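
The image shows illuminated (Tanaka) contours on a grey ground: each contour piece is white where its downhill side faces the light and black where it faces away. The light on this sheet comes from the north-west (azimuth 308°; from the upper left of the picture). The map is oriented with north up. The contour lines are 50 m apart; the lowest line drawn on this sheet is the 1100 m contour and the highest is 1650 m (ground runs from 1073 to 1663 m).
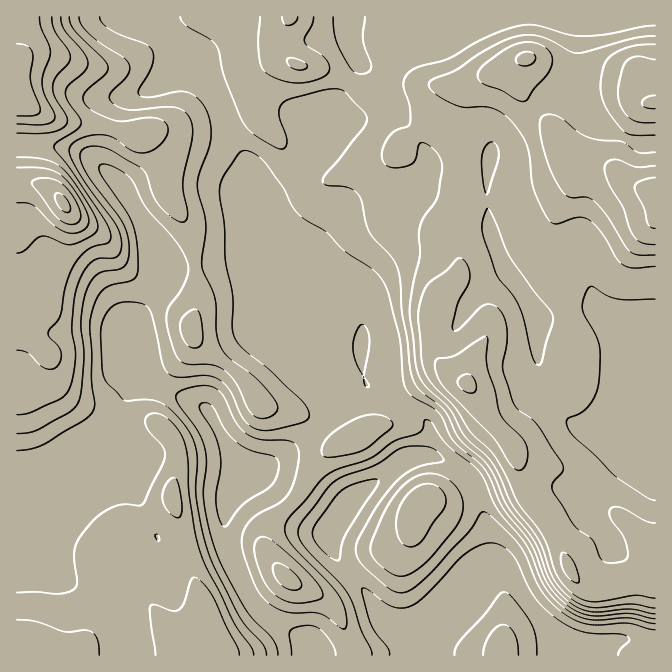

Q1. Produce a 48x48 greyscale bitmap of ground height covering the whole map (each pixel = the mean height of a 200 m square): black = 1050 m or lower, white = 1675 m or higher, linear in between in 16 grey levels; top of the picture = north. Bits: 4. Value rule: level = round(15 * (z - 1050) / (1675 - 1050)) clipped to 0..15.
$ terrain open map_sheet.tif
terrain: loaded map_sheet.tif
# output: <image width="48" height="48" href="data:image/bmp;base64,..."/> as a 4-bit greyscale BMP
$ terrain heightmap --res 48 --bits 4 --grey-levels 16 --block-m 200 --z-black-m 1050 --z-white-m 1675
<image width="48" height="48" href="data:image/bmp;base64,Qk32BAAAAAAAAHYAAAAoAAAAMAAAADAAAAABAAQAAAAAAIAEAAATCwAAEwsAABAAAAAAAAAAAAAAABEREQAiIiIAMzMzAERERABVVVUAZmZmAHd3dwCIiIgAmZmZAKqqqgC7u7sAzMzMAN3d3QDu7u4A////AIiIh3d3eIiIdlQyIjMhERERIzMhEREREYiHd3d3eIiIdUMiIzMhERERIjIhEREREnd3d3d3d3iHZDMzM0MREREREiIREjMzNHdmZ3d3d3iHUzREREIRERERESERJGdmZ2ZmZnd3d3h2Q0VVVDISIhERERESV5mYiGZmZnd3d3d1M1ZmUyEiMyEREREkeZmZmWZmZnd3ZndkNFZlQhIzRDIRERElmpmZmWZmZnd3ZnZTNFZUIRI0REMhERE2mpmImWZmZnd2ZnZDNFVCERI0VVQyERJYmZiImWZmZmd2ZnZDNEQyERI0VVVDIiR5mYiJmWZmZmZmZ3UyM0RDIREkVVVDMkaJmIiJiGZmZmZmd3UyIzNEMREjRVVUM1iZmIiIh2ZmVVVmd3UyIiM0MhESNFVDNHmZiIiHd2ZlVVVVZ3UyIiI0QzIhI0QzNYmZiIh3d2ZVVVVVZmUyIiI0REQyIiIzR5qZmId3d2ZlVVVVZmUyIjM0VVVUMiM1eKqZiHd3d3dmVVVVZ2QyNEREVVVVRDNXmaqZh3d3d4h3ZlVWZlMjRWVVVVVVVERomqmYd3d3d5iIdmVVZUMjRmZVVEREREV5qpmId3d3d5mYhlVVRDM0VmZVRERERWeaupiId3d3d5mZhlVERERFZmVURERERXmrupiHiHd3d5mphlRERVZmZlVERERERoqrqYh3iId3d6qphlREVWdmZURERERERpmqqZh3iId3d6qphlREVnd2VERERERERpmZqph3eHd3d6qphlREVnd1VEREREREV5mZmZh3d3d3d6qphlREVnd1VEREREREV5mYmYd3d3d3d6qqh1VVVndlVEREREREV5mYiId3d3d3d6qqh2ZlVWdlVERERERFZ4mZiHd3iHd3d6qqmHdmVWZlRERERERFZ4iZh3d4iHd4iKqqqYh2VWZlREREREVVZ3iIh3eIiHeImbqqqpl2VWZlRERERFVmZ3iIh3eIiHiJqru7y6l1VnZlRERERVZmd3iId3eIiIiau8vN3KhlZ3dlRERFVVZnd3eId3iIiImavMze65dmeHdlRERVVmZnd3d3d3iImZmrzM3uyXZmeHZVRERVZmZnd3d3d3iJmqqrzN3tqGZniHZVREVWZmZnd3d3d3iJqqq7zMzLl2Z3iHZlVEVWZmZ3d3d3d3iJq6u7u7uph2eIiIdlVVZmZmZ3d3d3d3iJq6q6qqqpiIiZmIdlVWZmVWZ3d3eId3iauqqqmbu7qZmZmIdlVmZmVVZnd3iIh4iaqpmaqt3LqYiIiHdlZ3ZlVVZnd3iIiImaqZmqu+3KmId2d3ZlZ3ZmVWZnd4iJmZmpmZmrzO26mIdmZmZWZ3d3ZmZnd4mZmaqpmZmrzO26qYh2ZVVWd3eIh2Zmd4iZmqqqmZmru+3LqZh2ZVVWd3iIh2Zmd3eImqu6mZmru93LqYdmZlVmd3iIdmZnd3d3iZqqmIiaqt3Kl3ZmZmZmd3iHdmZnd3d3d4iYh3d4iNy5h2ZmZmZnd3iIdmZnd3d3d3d3d3d3dw=="/>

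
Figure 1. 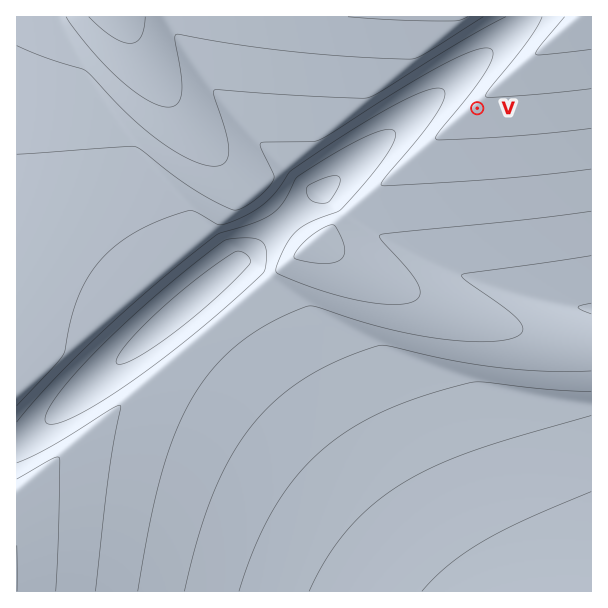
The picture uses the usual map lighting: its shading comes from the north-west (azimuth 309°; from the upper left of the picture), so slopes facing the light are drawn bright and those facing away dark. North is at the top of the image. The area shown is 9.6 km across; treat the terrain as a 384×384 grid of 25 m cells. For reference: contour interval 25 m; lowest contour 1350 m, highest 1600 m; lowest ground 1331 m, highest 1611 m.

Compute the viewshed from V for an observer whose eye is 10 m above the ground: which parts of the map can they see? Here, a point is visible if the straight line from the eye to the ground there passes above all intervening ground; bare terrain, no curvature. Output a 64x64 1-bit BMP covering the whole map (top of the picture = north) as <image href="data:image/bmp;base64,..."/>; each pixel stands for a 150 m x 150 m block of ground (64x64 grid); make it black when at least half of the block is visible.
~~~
<image width="64" height="64" href="data:image/bmp;base64,Qk0+AgAAAAAAAD4AAAAoAAAAQAAAAEAAAAABAAEAAAAAAAACAAATCwAAEwsAAAIAAAAAAAAA////AAAAAAD///////4AAP//////wAAA//////8AAAD//////AAAAP/////wAAAA/////8AAAAD/////gAAAAP////8AAAAA/////AAAAAD////4AAAAAP////AAAAAA////4AAAAAD////AAAAAAP///4AAAAAA////AAAAAAD///4AAAAAAP///AAAAAAA///8AAAAAAD///gAAAAAAP//8AAAAAAA///gAAAAAAD//8AAAAAAAP/vgAAAAAAA//MAAAAAAAD/8AAAAAAAAP/4AAAAAAAA//wAAAAAAAf//AAAAAAA///+AAAAAAf///8AAAAAP////4AAAAH/////gAAAB//////AAAA//////+AAAP///wP/8AAB////AD/wAAf///8AB/gAH////wAB+AA/////AAA8AP////8AAAQB/////wAAAA//////AAAA//////8AAAB//////wAAAH//////AAAAf/v///8AAAD//P///wAAAf/+f///AAAD//8///8AAAf//4///wAAD///x///AAAP///j//8AAB////H//wAAP///+P//AAB////+P/8AAH////8f/wAA/////4//AAH9////x/8AAfg////j/wAD8A////j/AAPgA////H8AB8AD///+PwAHwAH///8fAA+AAf///48ADwAA////ww=="/>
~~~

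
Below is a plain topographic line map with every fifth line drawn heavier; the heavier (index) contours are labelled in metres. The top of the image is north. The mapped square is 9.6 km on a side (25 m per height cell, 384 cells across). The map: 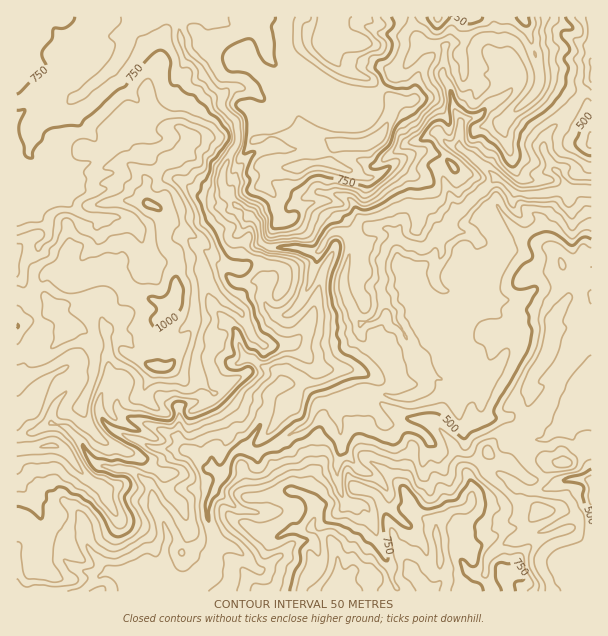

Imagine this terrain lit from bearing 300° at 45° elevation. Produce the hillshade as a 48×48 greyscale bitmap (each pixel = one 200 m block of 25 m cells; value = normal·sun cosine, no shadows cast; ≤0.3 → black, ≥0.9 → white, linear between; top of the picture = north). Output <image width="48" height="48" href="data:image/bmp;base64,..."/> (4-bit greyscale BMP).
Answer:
<image width="48" height="48" href="data:image/bmp;base64,Qk32BAAAAAAAAHYAAAAoAAAAMAAAADAAAAABAAQAAAAAAIAEAAATCwAAEwsAABAAAAAAAAAAAAAAABEREQAiIiIAMzMzAERERABVVVUAZmZmAHd3dwCIiIgAmZmZAKqqqgC7u7sAzMzMAN3d3QDu7u4A////AIZnd6qaqrm8zN3d/+7Kl3q7qIqbqGVpmbmHZXmJqrmL3NzO/97bqYvKqGedyEWJmcuHh2dmibp3zcy77+3bqK3auXh72UWKmMuIh5hDV7uGnMunru3Jmc3LuYlmvIV4mbuXectiNZyWm6vKi925mty8yYmHeamIeLqXecyENZuGvMzMzLq6rNyt2Yh3iJeJdqmYebuEN6tn7svMzceKvd283Khmebp3dpl3ialDWbpV3+yqu7hYrN25zux2ebypZHh4ibpTSJdmv/3dy6edyb23zv6WeaqrhXeJmpmGaqZFnv3v7Keuy92Yzf2ImqhVZXd5lVmZiJhWnNvf7sed3cupvv2Zqay2MZiIZoiIZmiYiKvN7tqO7KzJvd7qirzbh7zIaKlmmFdmd2mYztqd673arL38mqvMu3m6qYaZZUdkVla3StusyrzMupzuypmbvHV7p2iGdjaDJFScY5ururzcuZvO3KmJq6dq11ipdkanIUR8tDmqvLu926vO7KiImcp4y1isl2V5gQJayDRniaqs3Lu9/riImbuonHest1Z3mUAWq3Q0aIiJvLu879mImqqqm4eaynRXebYTiZh3d4iKu6uqz/uIiKqYmpm7u6ZGZopiWId5maiKy6q6vf+ImHq4eZrMu6lFdYmWd1VXq6ibu6u6q++3mljLiInMuolkd4qJu2NFrKmruru7qt/XiXirqIq8y4Z1WZdYvZQ0e7u7qru7u87Ymau6mZqqzKVVeZRXfMUmiKzLq7u7zN7qicu6mZq7vMdGiXaJRsUop6zKq7u7u87sh9y6qZq6vNpWZ4ibcpYop6y6q7u7y5vbqd3LqqmprNpmZ5eLk3gXpq25rLqr3svKma3tqsupq8p2aKqrpntFlr27rMq7zd3bqnrvuby6vLlnV5d4mY2mloyqzeu7vN3LzcrOya3LzKiGRqimIxOYqGm4fOy8vN25z9zeyazMzKdVd3vbURFGZ4i5V967u8ypzrzey6mru5ZDV4vNliI0Q0aaZJ7rm9yYzrvM3ty7uoUzSLiaeIZEQQN4dUn+icy6zqq7zd3uypVDOdyYZFZlUQFHZ1N8p5iamqqqvMzNyXdRKe7JhDVmdhA2aIY3uGVpl6q7u83My6dRCO7buniHZpUkeaVql1V5qau7y6zczctjAu3czMupgxaGZ2mppzaqqqvMzLu7vN2mMM6rur3LuQAndpuKlTbN3ZvMzNy6vNy5ZL7LzKq83oAAJo3bkySd75m7zN3Lu8upeL27y6q7vdYgAlnv1RJa3qqZvN3cuqu4jdy7uqqqq9tzAGh7/lAmrZqpm83duZqoi+zLqqqpmcy4M3qGruUUeniZmKzeyYmJqau7qqqZl2raSKqIi+ozRYmZmYnN24iKupqruqqYZVjLWcmJmtpEQ5maqpit3Iery6qru7qXVDSMicmJq8k0RKqZqqmc3Im8u7qrzcqqhTNZmLl5mqdVQ6qpmZiLzJrMzMu83uypllVphYdXiYQ2ZaqqqZh5vLrLzMy83e2pmFR5lGc1eGI0VQ=="/>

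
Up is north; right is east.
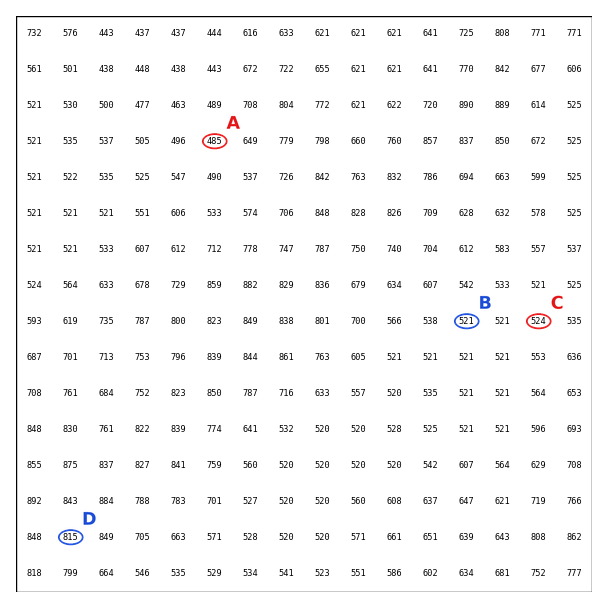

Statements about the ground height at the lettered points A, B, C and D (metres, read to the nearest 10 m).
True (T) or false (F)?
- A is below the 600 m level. T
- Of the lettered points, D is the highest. T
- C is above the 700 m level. F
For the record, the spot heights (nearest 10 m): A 490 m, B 520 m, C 520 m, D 820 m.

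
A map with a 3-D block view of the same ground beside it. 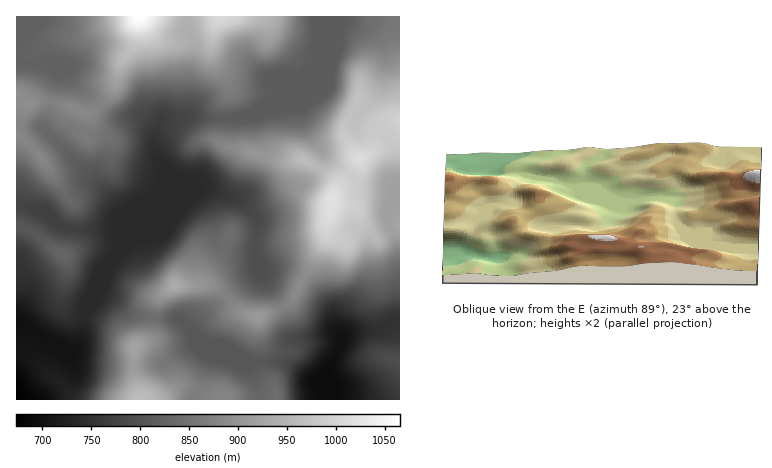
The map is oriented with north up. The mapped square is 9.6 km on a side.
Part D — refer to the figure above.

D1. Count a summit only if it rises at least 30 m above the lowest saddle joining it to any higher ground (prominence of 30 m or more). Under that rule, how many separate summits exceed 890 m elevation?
3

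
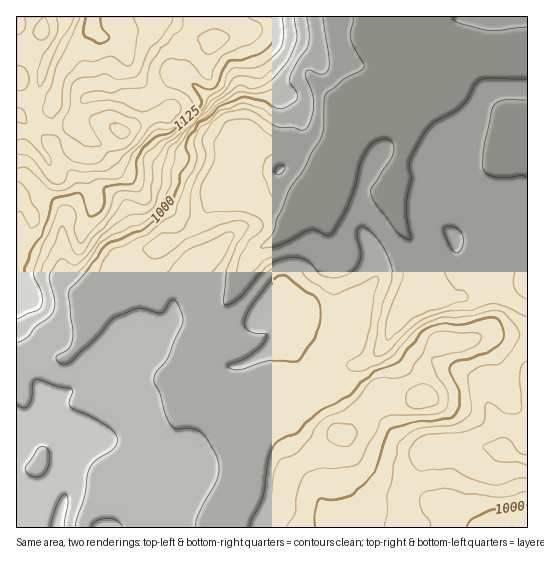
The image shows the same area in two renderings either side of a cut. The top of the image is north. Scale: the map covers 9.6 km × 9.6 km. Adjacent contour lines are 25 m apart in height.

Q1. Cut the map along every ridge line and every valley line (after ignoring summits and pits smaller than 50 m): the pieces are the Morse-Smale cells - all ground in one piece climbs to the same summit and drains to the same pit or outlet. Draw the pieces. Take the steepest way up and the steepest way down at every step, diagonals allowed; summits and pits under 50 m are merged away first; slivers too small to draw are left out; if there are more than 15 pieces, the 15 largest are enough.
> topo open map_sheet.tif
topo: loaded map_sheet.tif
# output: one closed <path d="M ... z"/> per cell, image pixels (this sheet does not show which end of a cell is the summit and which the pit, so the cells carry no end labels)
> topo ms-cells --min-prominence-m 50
<path d="M391 16l-375 1 0 342 5 1 16-5 17 1 7 3 9-3 22-30 5-29 13-13 2 1-1 9 12 33 6 40-4 26 2 4 9 8 13 24-1 28-4 9-8 9 4 10 15 17-7 17 1 9 87-1 3-14 10-23 0-36 3-19-1-9-8-9-12-8-45-22-10-10 1-11 10-20 16-15 26-32 24-44 8-7 16-8 10-9 13-20 29-28 1-8 3 4 30 5 22 11 18 35 14 17 4 8 5 38 39 4 32-9 21-3 10-4 0-224-11-1-22-7-26 0-28 7-24 1-14 6-3-8-13-13-2-7 7-16z"/><path d="M330 175l-1 8-29 28-13 20-10 9-16 8-8 7-24 44-26 32-16 15-10 20-1 11 10 10 45 22 12 8 8 9 0 55-3 14-12 26 1 7 161 0 3-30 12-19 10-21 8-9 59-2 12 2 17 10 9 0 0-177-15 5-16 1-32 9-34-4-6 2 0-12-4-28-4-8-14-17-18-35-22-11-30-5z"/><path d="M111 284l-14 13-5 29-22 30-9 3-7-3-17-1-21 6 1 167 131-1 0-8 7-17-15-17-4-10 8-9 4-9 1-28-13-24-9-8-2-4 4-26-6-40-12-33z"/><path d="M490 447l-59 2-4 3-26 46-2 29 128 1 1-67-15-5-11-7z"/><path d="M527 16l-134 0-8 21 2 5 13 13 3 8 14-6 24-1 28-7 26 0 22 7 10 0z"/>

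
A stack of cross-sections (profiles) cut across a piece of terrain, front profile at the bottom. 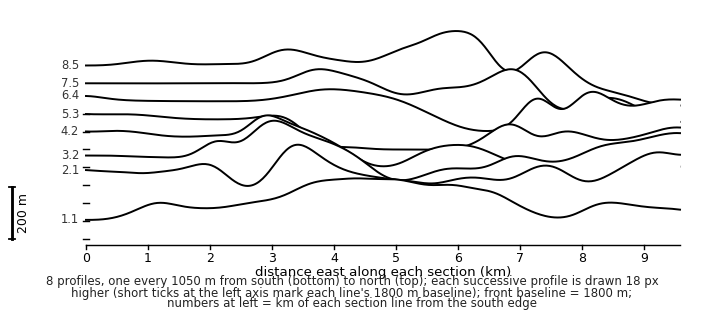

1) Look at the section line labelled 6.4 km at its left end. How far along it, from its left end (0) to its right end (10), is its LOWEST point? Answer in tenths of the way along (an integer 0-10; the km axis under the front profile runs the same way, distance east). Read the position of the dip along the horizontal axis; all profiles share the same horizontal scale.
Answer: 7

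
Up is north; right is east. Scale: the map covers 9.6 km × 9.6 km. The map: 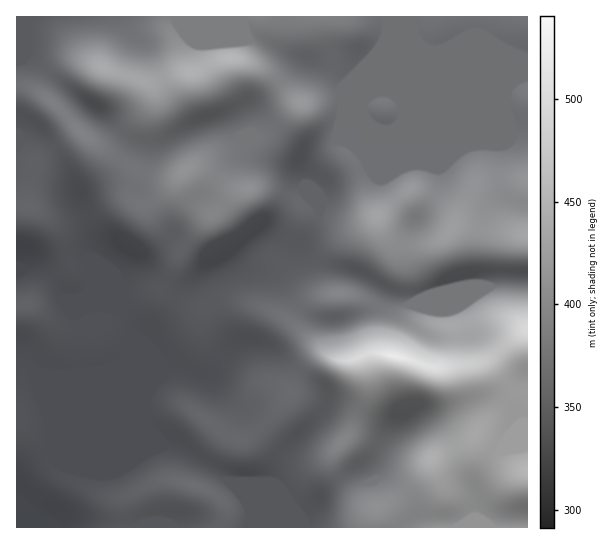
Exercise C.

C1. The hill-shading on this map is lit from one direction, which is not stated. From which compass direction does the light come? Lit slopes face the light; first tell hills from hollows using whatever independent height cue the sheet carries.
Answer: N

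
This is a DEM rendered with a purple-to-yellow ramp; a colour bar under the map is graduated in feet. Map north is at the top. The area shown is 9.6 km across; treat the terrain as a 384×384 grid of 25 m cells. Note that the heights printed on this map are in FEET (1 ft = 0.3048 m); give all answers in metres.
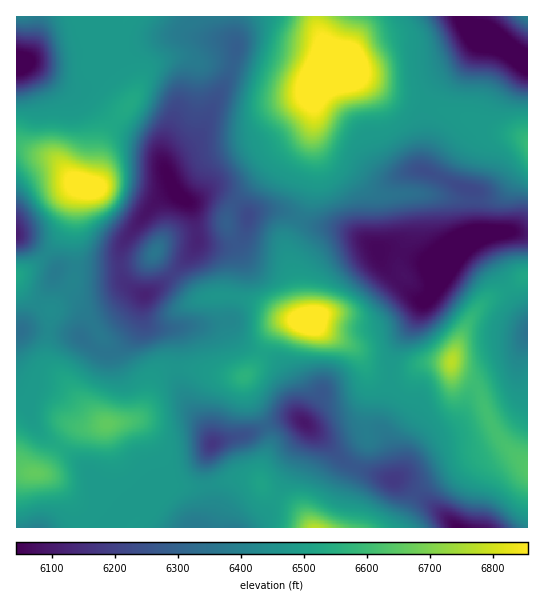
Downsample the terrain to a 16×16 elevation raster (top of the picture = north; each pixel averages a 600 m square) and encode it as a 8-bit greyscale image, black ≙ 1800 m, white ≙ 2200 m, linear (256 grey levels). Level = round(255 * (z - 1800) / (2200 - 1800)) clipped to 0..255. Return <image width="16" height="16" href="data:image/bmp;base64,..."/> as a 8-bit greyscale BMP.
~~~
<image width="16" height="16" href="data:image/bmp;base64,Qk02BQAAAAAAADYEAAAoAAAAEAAAABAAAAABAAgAAAAAAAABAAATCwAAEwsAAAABAAAAAAAAAAAAAAEBAQACAgIAAwMDAAQEBAAFBQUABgYGAAcHBwAICAgACQkJAAoKCgALCwsADAwMAA0NDQAODg4ADw8PABAQEAAREREAEhISABMTEwAUFBQAFRUVABYWFgAXFxcAGBgYABkZGQAaGhoAGxsbABwcHAAdHR0AHh4eAB8fHwAgICAAISEhACIiIgAjIyMAJCQkACUlJQAmJiYAJycnACgoKAApKSkAKioqACsrKwAsLCwALS0tAC4uLgAvLy8AMDAwADExMQAyMjIAMzMzADQ0NAA1NTUANjY2ADc3NwA4ODgAOTk5ADo6OgA7OzsAPDw8AD09PQA+Pj4APz8/AEBAQABBQUEAQkJCAENDQwBEREQARUVFAEZGRgBHR0cASEhIAElJSQBKSkoAS0tLAExMTABNTU0ATk5OAE9PTwBQUFAAUVFRAFJSUgBTU1MAVFRUAFVVVQBWVlYAV1dXAFhYWABZWVkAWlpaAFtbWwBcXFwAXV1dAF5eXgBfX18AYGBgAGFhYQBiYmIAY2NjAGRkZABlZWUAZmZmAGdnZwBoaGgAaWlpAGpqagBra2sAbGxsAG1tbQBubm4Ab29vAHBwcABxcXEAcnJyAHNzcwB0dHQAdXV1AHZ2dgB3d3cAeHh4AHl5eQB6enoAe3t7AHx8fAB9fX0Afn5+AH9/fwCAgIAAgYGBAIKCggCDg4MAhISEAIWFhQCGhoYAh4eHAIiIiACJiYkAioqKAIuLiwCMjIwAjY2NAI6OjgCPj48AkJCQAJGRkQCSkpIAk5OTAJSUlACVlZUAlpaWAJeXlwCYmJgAmZmZAJqamgCbm5sAnJycAJ2dnQCenp4An5+fAKCgoAChoaEAoqKiAKOjowCkpKQApaWlAKampgCnp6cAqKioAKmpqQCqqqoAq6urAKysrACtra0Arq6uAK+vrwCwsLAAsbGxALKysgCzs7MAtLS0ALW1tQC2trYAt7e3ALi4uAC5ubkAurq6ALu7uwC8vLwAvb29AL6+vgC/v78AwMDAAMHBwQDCwsIAw8PDAMTExADFxcUAxsbGAMfHxwDIyMgAycnJAMrKygDLy8sAzMzMAM3NzQDOzs4Az8/PANDQ0ADR0dEA0tLSANPT0wDU1NQA1dXVANbW1gDX19cA2NjYANnZ2QDa2toA29vbANzc3ADd3d0A3t7eAN/f3wDg4OAA4eHhAOLi4gDj4+MA5OTkAOXl5QDm5uYA5+fnAOjo6ADp6ekA6urqAOvr6wDs7OwA7e3tAO7u7gDv7+8A8PDwAPHx8QDy8vIA8/PzAPT09AD19fUA9vb2APf39wD4+PgA+fn5APr6+gD7+/sA/Pz8AP39/QD+/v4A////AG9wcG9tY2NtfYl4Zk4zQ2SMf3Fwb2lpcmxiUj5BYXSDg31/eXJWRltQQE9SV3B/iXOCi4d3W1VYOTlbZGx4hHtwd3JvcGpzdFtQaXF1jYRvZmZaWGFnbXZ9hYJwcJV/Zl9gVkJIXGV7rrqKYTdifGdqYVAzOFlman+CYzMeKGhzXWRSOEs0RVRrYTYgHhYvT0x/dDY0K0NIXVU6Mi0oIiZ3r7VhICM8U2VqYFVORENUkKabaCQySGp4gG5gTVdlcXx8em48O090kKJ7cWttcHdXanB2WEVLeKi+q45wa2dYIl5vb2haT2qcxMSXb1UzIEVmb29kWlNijbOog2s3Fyo="/>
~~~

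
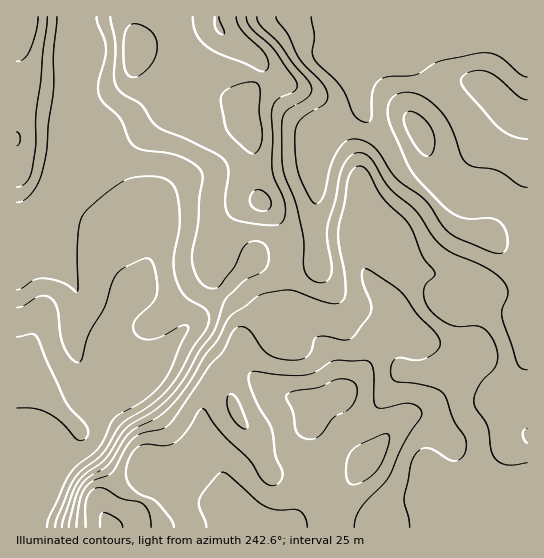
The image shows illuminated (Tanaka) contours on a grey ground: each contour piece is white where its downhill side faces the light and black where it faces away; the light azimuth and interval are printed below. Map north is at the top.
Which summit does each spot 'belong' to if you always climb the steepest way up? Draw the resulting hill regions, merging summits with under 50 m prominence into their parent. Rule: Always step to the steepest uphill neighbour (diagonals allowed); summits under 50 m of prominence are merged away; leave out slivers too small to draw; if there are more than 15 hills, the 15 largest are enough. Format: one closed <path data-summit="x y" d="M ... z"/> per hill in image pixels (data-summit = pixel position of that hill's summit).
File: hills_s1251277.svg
<path data-summit="231 507" d="M527 16l-156 0-11 11-12 22-1 9 9 25 5 23-6 7-34 21-5 19-1 78 2 31-8 3-18 2-21-3-15-5-82 82-27 31-11 7-12 2-48 44-37-40-15-9-6 0 0 152 511-1z"/><path data-summit="219 29" d="M370 16l-295 1 2 22-5 19-7 65 24 4 10 4 5 4 8 23 15 29 5 8 17 16 3 8 0 24-8 30-5 10-18 23-13 29 1 19 16 27 10-2 11-7 27-31 82-82 15 5 21 3 18-2 8-3-2-31 0-69 2-16 6-14 32-19 6-7-5-23-8-20-1-10 8-18z"/><path data-summit="17 17" d="M74 16l-58 1 0 358 7 1 15 9 37 40 49-44-15-27-1-19 13-29 14-19-19-28-13-30-37-29-7-9 1-38 8-44 4-51 5-19z"/>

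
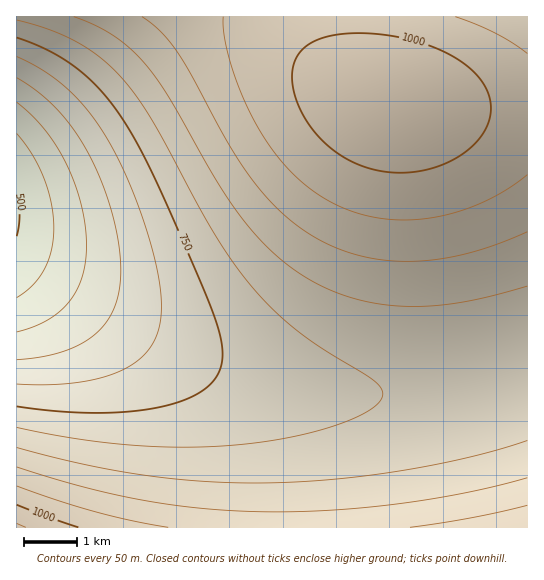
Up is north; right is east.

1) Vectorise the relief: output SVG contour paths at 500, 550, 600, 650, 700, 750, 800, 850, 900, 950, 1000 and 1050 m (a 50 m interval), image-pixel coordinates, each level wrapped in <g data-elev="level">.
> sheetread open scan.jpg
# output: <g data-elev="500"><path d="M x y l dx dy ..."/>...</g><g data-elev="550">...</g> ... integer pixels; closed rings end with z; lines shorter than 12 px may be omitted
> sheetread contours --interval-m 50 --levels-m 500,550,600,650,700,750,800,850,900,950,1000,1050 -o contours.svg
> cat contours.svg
<g data-elev="500"><path d="M17 192l3 23-3 21"/></g><g data-elev="550"><path d="M17 133l15 21 12 24 7 25 3 24-3 23-6 19-12 16-16 13"/></g><g data-elev="600"><path d="M17 102l15 13 13 15 11 16 11 19 8 20 7 21 3 20 2 20-2 16-3 15-5 13-8 12-10 10-12 8-14 7-16 5"/></g><g data-elev="650"><path d="M17 78l21 14 18 17 17 20 15 24 14 29 10 31 7 30 2 27-2 20-5 17-8 15-11 12-14 10-19 8-21 5-24 3"/></g><g data-elev="700"><path d="M17 57l28 14 24 19 20 23 19 28 20 40 18 46 11 44 4 35-2 20-6 17-11 14-16 11-21 9-26 5-29 3-33-1"/></g><g data-elev="750"><path d="M17 38l33 13 27 18 24 22 22 29 15 25 15 30 48 108 16 43 4 15 2 13-4 17-10 15-18 11-24 8-32 6-36 2-40-2-42-5"/></g><g data-elev="800"><path d="M17 20l30 9 26 11 23 14 20 17 16 19 15 23 66 118 18 29 19 24 20 23 21 19 28 21 53 32 9 8 2 7-3 7-8 8-14 8-20 8-47 12-53 8-52 2-55-2-56-6-58-12"/></g><g data-elev="850"><path d="M527 440l-56 17-69 14-69 8-67 4-61-2-60-6-62-11-66-17"/><path d="M74 17l20 8 17 9 16 12 15 15 25 33 48 84 26 39 16 19 16 16 17 15 17 11 23 12 24 8 25 6 26 2 28 0 28-4 29-6 37-10"/></g><g data-elev="900"><path d="M527 478l-61 15-71 11-69 6-67 2-60-4-58-8-59-13-65-20"/><path d="M142 17l19 15 17 21 52 93 27 40 29 31 16 12 16 10 23 11 22 7 26 4 25 0 27-2 28-6 28-9 30-12"/></g><g data-elev="950"><path d="M168 527l-37-6-36-9-78-26"/><path d="M527 505l-56 13-61 9"/><path d="M527 53l-32-20-40-16"/><path d="M223 17l2 22 7 30 12 32 15 29 16 24 18 20 19 16 21 13 22 9 24 6 26 2 25-2 27-6 25-9 24-13 21-15"/></g><g data-elev="1000"><path d="M78 527l-61-22"/><path d="M396 173l22-2 21-5 20-10 16-13 11-14 5-16-2-16-7-15-13-15-18-12-22-10-26-7-29-4-27 0-22 3-17 8-7 6-5 7-3 9-1 10 1 12 4 12 12 23 17 20 21 15 23 10z"/></g>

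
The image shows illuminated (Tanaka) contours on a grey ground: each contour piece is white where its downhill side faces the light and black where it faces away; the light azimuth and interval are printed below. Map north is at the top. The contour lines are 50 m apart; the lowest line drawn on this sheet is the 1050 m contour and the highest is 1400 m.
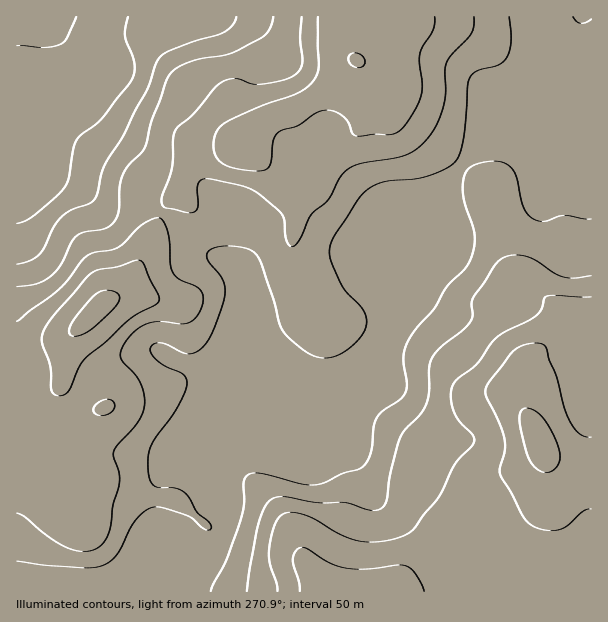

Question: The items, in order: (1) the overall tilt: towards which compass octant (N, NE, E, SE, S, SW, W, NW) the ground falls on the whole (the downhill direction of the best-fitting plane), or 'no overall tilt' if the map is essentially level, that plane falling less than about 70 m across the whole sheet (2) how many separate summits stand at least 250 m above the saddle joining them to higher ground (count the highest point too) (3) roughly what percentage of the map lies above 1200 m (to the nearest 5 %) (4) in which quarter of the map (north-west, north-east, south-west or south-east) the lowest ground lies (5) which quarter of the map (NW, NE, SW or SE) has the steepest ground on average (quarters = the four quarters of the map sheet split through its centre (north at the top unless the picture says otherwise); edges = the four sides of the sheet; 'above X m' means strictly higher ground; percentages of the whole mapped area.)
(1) The general tilt is down to the north-west (the land rises towards the south-east).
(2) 1 summit rises at least 250 m above its surroundings.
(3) About 65 % of the map lies above 1200 m.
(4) The lowest ground is in the north-west quarter.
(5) Slopes are steepest in the north-west quarter.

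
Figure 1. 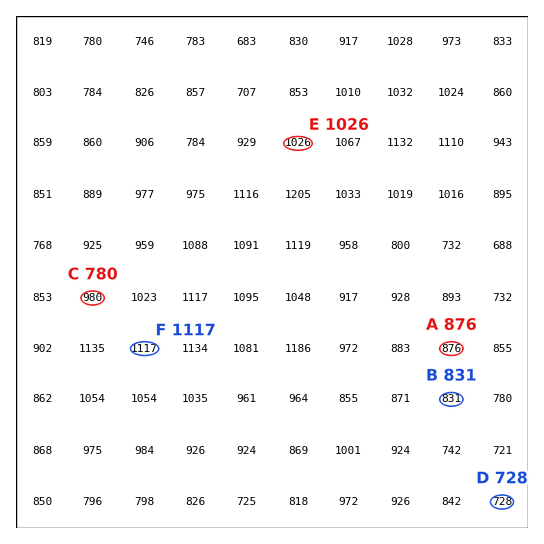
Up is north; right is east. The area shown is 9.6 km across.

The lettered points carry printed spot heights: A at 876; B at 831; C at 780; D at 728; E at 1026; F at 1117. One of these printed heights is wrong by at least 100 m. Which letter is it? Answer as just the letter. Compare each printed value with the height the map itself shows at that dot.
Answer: C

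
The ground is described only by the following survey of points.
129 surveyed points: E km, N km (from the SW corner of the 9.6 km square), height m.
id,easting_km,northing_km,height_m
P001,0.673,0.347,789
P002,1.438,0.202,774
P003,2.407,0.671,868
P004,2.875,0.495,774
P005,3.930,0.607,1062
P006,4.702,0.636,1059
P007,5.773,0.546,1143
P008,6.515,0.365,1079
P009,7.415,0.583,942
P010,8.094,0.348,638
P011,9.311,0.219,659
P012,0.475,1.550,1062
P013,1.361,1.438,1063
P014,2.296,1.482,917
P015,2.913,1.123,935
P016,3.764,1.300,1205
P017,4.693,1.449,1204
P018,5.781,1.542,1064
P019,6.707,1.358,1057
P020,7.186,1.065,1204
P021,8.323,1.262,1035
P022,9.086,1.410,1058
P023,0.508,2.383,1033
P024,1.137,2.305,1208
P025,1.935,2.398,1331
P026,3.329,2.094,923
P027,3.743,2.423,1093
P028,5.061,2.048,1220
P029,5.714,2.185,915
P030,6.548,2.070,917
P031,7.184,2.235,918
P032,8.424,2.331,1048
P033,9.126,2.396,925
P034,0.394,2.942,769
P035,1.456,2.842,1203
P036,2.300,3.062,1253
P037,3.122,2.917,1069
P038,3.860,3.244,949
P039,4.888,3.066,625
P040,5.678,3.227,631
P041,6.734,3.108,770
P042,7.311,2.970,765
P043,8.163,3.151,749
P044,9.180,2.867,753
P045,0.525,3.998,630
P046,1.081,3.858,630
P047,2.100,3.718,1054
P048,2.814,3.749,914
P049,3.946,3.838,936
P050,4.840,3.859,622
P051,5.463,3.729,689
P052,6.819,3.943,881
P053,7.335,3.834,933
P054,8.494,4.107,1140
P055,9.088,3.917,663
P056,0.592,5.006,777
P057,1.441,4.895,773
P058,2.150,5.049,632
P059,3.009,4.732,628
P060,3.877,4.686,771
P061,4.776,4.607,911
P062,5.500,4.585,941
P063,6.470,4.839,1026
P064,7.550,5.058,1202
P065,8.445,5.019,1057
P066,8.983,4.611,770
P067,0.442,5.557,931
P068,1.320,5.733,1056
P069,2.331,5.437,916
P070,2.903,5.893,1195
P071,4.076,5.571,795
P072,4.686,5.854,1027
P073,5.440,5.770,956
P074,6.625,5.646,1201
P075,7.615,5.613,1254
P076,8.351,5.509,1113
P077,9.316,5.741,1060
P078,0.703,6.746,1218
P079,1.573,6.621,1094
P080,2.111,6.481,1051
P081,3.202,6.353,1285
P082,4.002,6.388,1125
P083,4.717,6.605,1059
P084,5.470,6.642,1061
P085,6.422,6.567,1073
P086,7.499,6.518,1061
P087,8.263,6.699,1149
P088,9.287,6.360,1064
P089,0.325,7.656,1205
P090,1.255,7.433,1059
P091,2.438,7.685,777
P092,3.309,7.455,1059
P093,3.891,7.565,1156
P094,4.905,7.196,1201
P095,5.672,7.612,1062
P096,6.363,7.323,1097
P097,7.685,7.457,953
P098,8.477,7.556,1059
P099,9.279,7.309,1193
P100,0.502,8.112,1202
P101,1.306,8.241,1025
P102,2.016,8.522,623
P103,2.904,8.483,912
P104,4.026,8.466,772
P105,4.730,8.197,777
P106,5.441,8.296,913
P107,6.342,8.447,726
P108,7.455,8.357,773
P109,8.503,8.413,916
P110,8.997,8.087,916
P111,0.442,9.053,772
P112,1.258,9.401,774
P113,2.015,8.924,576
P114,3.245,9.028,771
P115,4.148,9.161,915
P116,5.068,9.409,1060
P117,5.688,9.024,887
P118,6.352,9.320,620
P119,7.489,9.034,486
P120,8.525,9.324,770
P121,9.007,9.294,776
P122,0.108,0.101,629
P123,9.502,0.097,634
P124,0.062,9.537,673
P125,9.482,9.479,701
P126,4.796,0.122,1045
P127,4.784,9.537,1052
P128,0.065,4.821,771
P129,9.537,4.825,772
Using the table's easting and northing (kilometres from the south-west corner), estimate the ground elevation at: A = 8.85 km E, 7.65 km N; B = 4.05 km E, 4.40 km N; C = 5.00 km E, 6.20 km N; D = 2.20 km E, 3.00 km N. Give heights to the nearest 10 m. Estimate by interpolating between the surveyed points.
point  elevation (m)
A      1060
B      900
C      1040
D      1290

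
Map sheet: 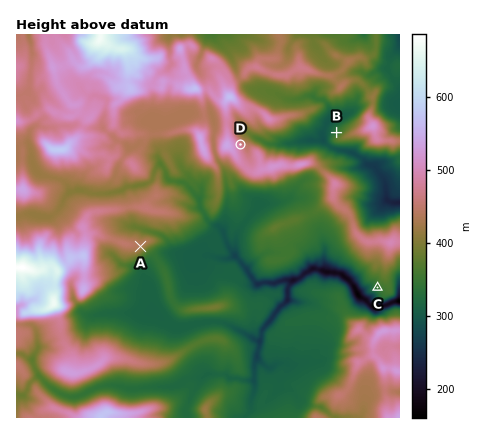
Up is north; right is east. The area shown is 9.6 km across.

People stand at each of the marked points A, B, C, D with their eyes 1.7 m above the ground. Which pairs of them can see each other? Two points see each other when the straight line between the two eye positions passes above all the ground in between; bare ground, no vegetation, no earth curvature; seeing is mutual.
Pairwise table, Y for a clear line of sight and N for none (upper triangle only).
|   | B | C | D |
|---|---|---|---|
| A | N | Y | N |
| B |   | N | Y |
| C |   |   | N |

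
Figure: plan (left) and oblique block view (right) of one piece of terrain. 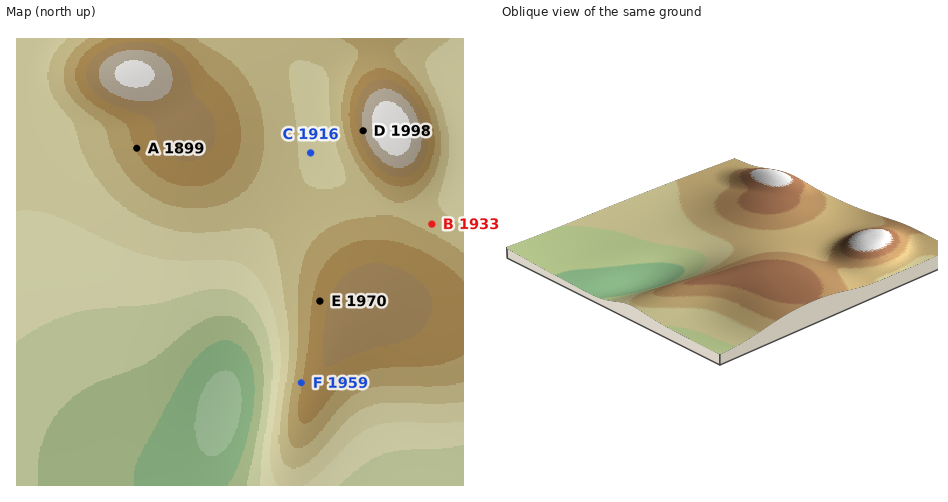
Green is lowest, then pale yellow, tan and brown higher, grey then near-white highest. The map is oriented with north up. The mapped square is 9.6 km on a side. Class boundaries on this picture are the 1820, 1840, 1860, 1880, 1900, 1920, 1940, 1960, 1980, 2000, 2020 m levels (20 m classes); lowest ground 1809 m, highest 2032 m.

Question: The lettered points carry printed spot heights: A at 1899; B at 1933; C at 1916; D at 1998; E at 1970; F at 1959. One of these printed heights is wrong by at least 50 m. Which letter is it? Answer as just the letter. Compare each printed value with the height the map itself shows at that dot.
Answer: A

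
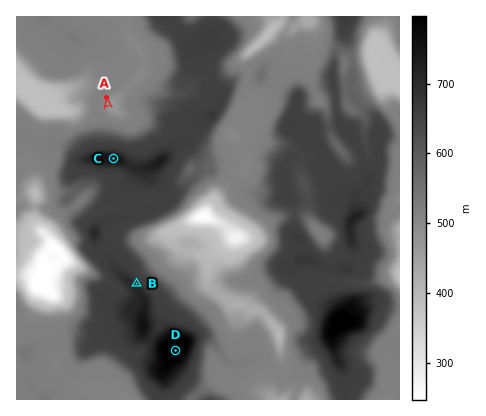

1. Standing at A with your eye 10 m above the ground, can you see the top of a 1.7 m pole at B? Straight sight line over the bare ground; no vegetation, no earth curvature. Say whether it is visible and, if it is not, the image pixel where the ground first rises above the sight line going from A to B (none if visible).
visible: false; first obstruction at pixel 112 130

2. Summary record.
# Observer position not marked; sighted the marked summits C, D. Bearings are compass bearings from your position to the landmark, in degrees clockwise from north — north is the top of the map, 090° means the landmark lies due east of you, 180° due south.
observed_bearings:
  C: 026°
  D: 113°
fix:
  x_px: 47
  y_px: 296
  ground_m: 265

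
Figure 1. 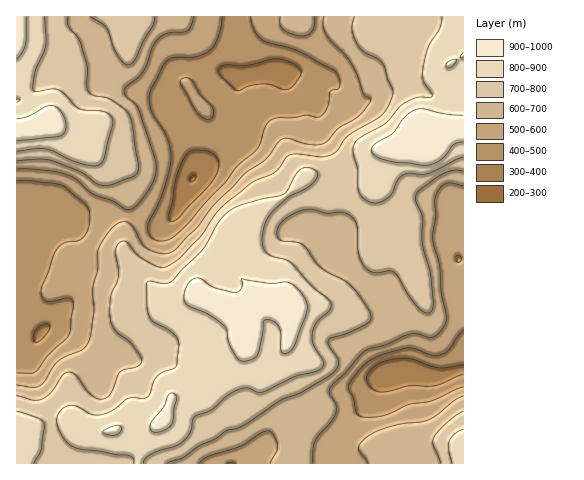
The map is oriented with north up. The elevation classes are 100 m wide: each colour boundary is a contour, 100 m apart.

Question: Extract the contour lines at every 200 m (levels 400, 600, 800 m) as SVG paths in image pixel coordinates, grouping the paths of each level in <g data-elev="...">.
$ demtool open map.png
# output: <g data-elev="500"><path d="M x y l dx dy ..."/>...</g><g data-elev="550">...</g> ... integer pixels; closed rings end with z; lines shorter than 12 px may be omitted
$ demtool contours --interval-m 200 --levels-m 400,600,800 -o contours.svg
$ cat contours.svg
<g data-elev="400"><path d="M463 374l-28 12-25 0-27 6-6-1-5-2-4-5-2-5 2-5 6-7 8-5 11-3 17 0 30 9 23-3"/><path d="M35 342l-2-6 3-7 7-5 6 1 1 3-3 6-7 7z"/><path d="M169 221l0-5 3-14 4-22 9-23 3-4 5-3 13 1 6 2 5 5 2 6-1 7-4 8-35 39-6 3z"/><path d="M236 90l-17-16-1-5 3-3 6-1 21 0 29-6 16 4 6 5 2 3-1 5-6 8-7 6-23-6-13 1-12 6z"/></g><g data-elev="600"><path d="M199 463l8-6 32-10 20-13 8-3 4 1 2 2 5 12-2 6-6 11"/><path d="M313 463l0-14 2-8 17-20 4-9 0-7-6-10 0-6 31-35 7-5 18-5 23-10 8 0 11 3 5 0 6-4 5-7 2-10-5-24-1-26-7-27 3-23-1-17 4-10 6-5 6-1 12 3"/><path d="M463 396l-9 4-16 14-10 6-36 6-14 5-10 6-7 5-2 6 9 15"/><path d="M17 169l32 2 15 3 12 5 16 15 21 7 12 8 5 1 6-4 9-11 7-12 4-9 0-9-17-55-4-6-9-8-2-7 19-18 9-24 6-8 10-6 20-2 3-5 3-9"/><path d="M280 17l0 8 3 4 9 5 10 2 6-1 4-4 2-6 0-8"/><path d="M324 17l-1 9 3 8 23 26 9 16 5 17 8 6-7 12-10 8-15 9-11 12-6 4-15 0-20-6-7 2-14 19-23 16-30 31-16 22-25 24-11 2-15-6-5-5-8-16-6-5-5 0-7 4-12 13-5 12 0 18-5 21 1 23-3 22-4 9-6 6-15 6-9 6-12 19-5 5-7 2-16-3"/></g><g data-elev="800"><path d="M34 463l7-14 3-25-5-5-22-7"/><path d="M143 463l2-4 6-5 24-8 7-4 8-10 4-15 17-7 21-18 14-4 12 4 5 0 30-15 23-6 7-4 0-6-10-18-1-9 5-12 13-13 1-7-4-4-16-13-20-22-24-10-3-4-2-7 2-15 6-12 17-17 18-9 9-7 4-7-1-3-3-3-7-2-7 3-5 6-8 15-4 4-40 9-15 8-10 10-15 27-32 32-6 3-14-3-4 1 0 24 3 11 4 5 20 12 4 6 1 6-3 21-19 9-4 6-5 14-4 2-12 0-5 1-14 11-11 5-11-1-13-7-7-2-7 2-5 6-2 7 1 7 5 11 7 7 11 4 48 6 4 4 1 4"/><path d="M463 429l-9 5-5 7 0 8 3 14"/><path d="M17 152l18-3 11 0 31 13 13 3 7 1 4-2 3-5 9-34-1-7-4-5-6-2-23-2-20-19-7-1-16 3-3-2 2-19 11-25-1-29"/><path d="M442 17l-2 11-13 21-4 22 0 10 9 15-2 2-13-1-12 6-6 4-14 17-22 12-7 5-3 10 5 17 1 24 3 5 6 4 6 2 5-1 12-7 6-14 6-6 7-2 17 1 36-17"/></g>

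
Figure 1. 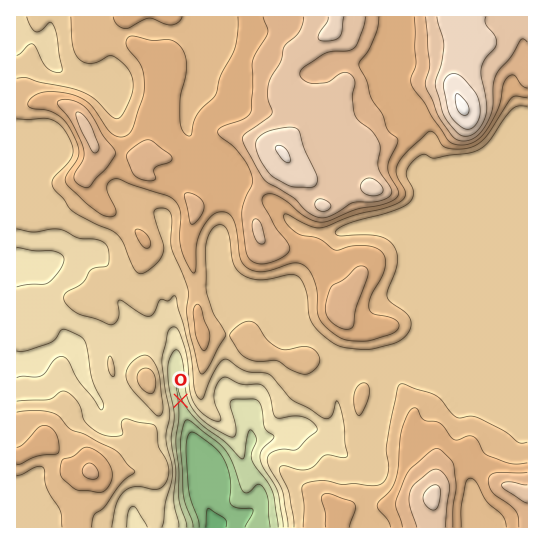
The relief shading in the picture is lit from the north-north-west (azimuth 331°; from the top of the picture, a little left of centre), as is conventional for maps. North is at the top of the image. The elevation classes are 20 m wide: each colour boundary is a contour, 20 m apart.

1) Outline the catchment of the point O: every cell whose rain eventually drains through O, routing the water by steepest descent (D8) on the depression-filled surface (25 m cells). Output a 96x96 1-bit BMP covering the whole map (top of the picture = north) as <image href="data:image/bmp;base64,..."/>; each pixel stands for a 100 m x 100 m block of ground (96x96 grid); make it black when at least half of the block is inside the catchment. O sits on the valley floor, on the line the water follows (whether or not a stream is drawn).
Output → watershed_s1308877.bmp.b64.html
<image width="96" height="96" href="data:image/bmp;base64,Qk2+BAAAAAAAAD4AAAAoAAAAYAAAAGAAAAABAAEAAAAAAIAEAAATCwAAEwsAAAIAAAAAAAAA////AAAAAAAAAAAAAAAAAAAAAAAAAAAAAAAAAAAAAAAAAAAAAAAAAAAAAAAAAAAAAAAAAAAAAAAAAAAAAAAAAAAAAAAAAAAAAAAAAAAAAAAAAAAAAAAAAAAAAAAAAAAAAAAAAAAAAAAAAAAAAAAAAAAAAAAAAAAAAAAAAAAAAAAAAAAAAAAAAAAAAAAAAAAAAAAAAAAAAAAAAAAAAAAAAAAAAAAAAAAAAAAAAAAAAAAAAAAAAAAAAAAAAAAAAAAAAAAAAAAAAAAAAAAAAAAAAAAAAAAAAAAAAAAAAAAAAAAAAAAAAAAAAAAAAAAAAAAAAAAAAAAAAAAAAAAAAAAAAAAAAAAAAAAAAAAAAAAAAAAAAAAAAAAAAAAAAAAAAAAAAAAAAAAAAAAAAAA/gAAAAAAAAAAAAAB/wAAAAAAAAAAAAAB/4AAAAAAAAAAAAAB/4AAAAAAAAAAAAB//4AAAAAAAAAAAAD//4AAAAAAAAAAAAD//4AAAAAAAAAAAAD//4AAAAAAAAAAAAH//4AAAAAAAAAAAAD//4AAAAAAAAAAAAD//4AAAAAAAAAAAAD//4AAAAAAAAAAAAD//4AAAAAAAAAAAAD//4AAAAAAAAAAAAD//wAAAAAAAAAAAAD//wAAAAAAAAAAAAH//wAAAAAAAAAAAAP//wAAAAAAAAAAAA///wAAAAAAAAAAAA///wAAAAAAAAAAAAf//wAAAAAAAAAAAAP//wAAAAAAAAAAAAAP/wAAAAAAAAAAAAAH/gAAAAAAAAAAAAAH/gAAAAAAAAAAAAAD/gAAAAAAAAAAAAAD/gAAAAAAAAAAAAAD/gAAAAAAAAAAAAAD/AAAAAAAAAAAAAAD/AAAAAAAAAAAAAAD/AAAAAAAAAAAAAAH/gAAAAAAAAAAAAAP/gAAAAAAAAAAAAA//gAAAAAAAAAAAAB//gAAAAAAAAAAAAD//wAAAAAAAAAAAAP//gAAAAAAAAAAAAP//gAAAAAAAAAAAAf//AAAAAAAAAAAAA//+AAAAAAAAAAAAB//4AAAAAAAAAAAAB//AAAAAAAAAAAAAB/8AAAAAAAAAAAAAA/8AAAAAAAAAAAAAA/8AAAAAAAAAAAAAAf8AAAAAAAAAAAAAAQAAAAAAAAAAAAAAAAAAAAAAAAAAAAAAAAAAAAAAAAAAAAAAAAAAAAAAAAAAAAAAAAAAAAAAAAAAAAAAAAAAAAAAAAAAAAAAAAAAAAAAAAAAAAAAAAAAAAAAAAAAAAAAAAAAAAAAAAAAAAAAAAAAAAAAAAAAAAAAAAAAAAAAAAAAAAAAAAAAAAAAAAAAAAAAAAAAAAAAAAAAAAAAAAAAAAAAAAAAAAAAAAAAAAAAAAAAAAAAAAAAAAAAAAAAAAAAAAAAAAAAAAAAAAAAAAAAAAAAAAAAAAAAAAAAAAAAAAAAAAAAAAAAAAAAAAAAAAAAAAAAAAAAAAAAAAAAAAAAAAAAAAAAAAAAAAAAAAAAAAAAAAAAAAAAAAAAAAAAAAAAAAAAAAAAAAAAAAAAAAAAAAAAAAAAAAA="/>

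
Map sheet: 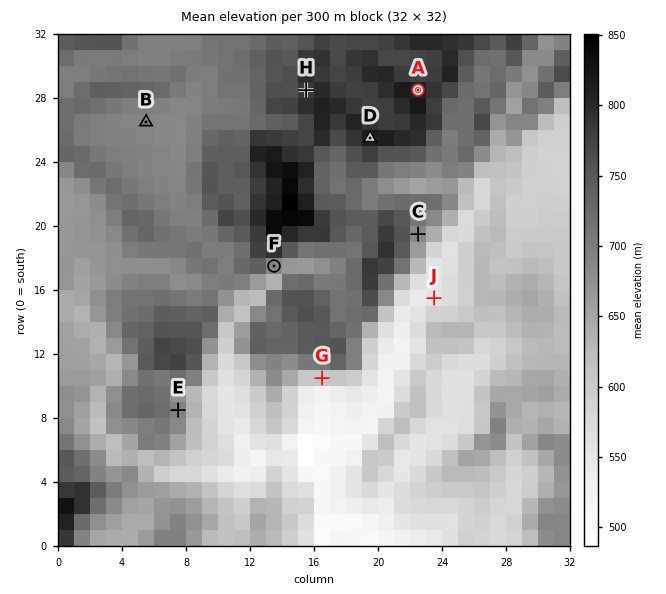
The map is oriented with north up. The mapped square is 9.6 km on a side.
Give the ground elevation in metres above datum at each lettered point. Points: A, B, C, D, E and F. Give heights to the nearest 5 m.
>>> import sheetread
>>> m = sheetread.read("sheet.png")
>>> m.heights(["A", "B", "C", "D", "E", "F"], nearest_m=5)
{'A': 810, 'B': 690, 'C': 685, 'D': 820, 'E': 690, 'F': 690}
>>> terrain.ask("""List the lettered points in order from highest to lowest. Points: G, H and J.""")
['H', 'G', 'J']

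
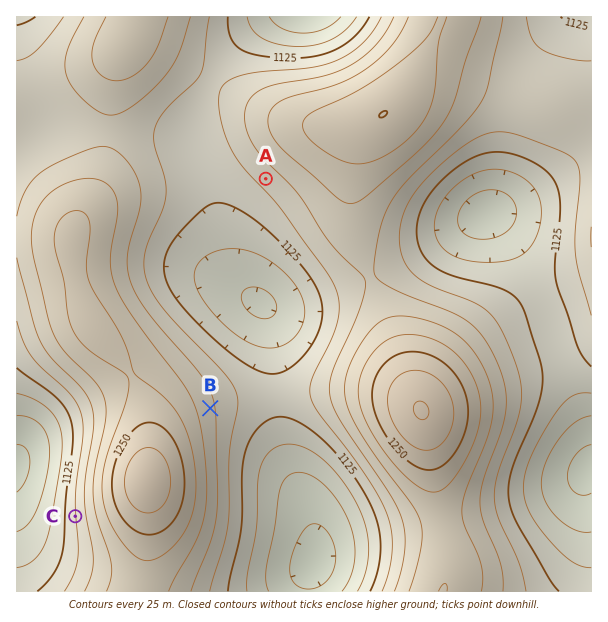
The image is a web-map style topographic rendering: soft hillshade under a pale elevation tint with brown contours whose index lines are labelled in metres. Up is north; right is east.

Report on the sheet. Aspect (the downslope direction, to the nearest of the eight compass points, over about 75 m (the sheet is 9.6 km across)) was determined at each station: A SW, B E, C W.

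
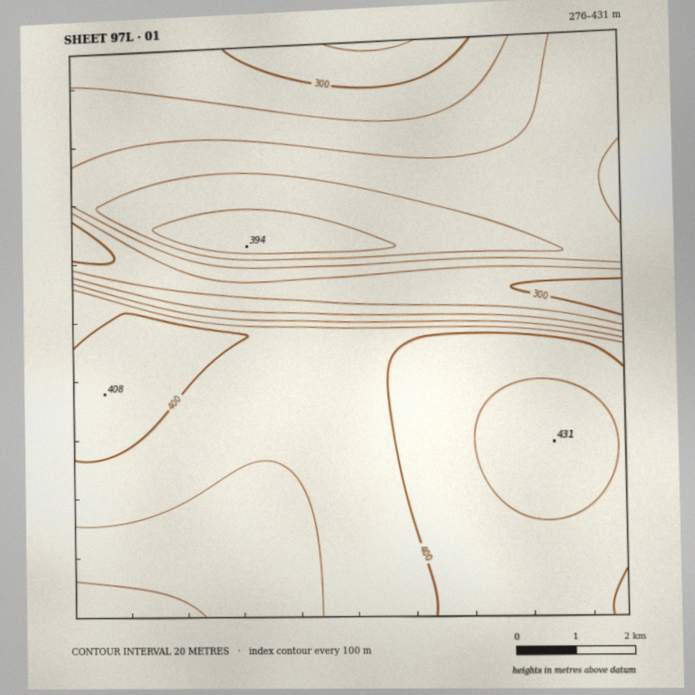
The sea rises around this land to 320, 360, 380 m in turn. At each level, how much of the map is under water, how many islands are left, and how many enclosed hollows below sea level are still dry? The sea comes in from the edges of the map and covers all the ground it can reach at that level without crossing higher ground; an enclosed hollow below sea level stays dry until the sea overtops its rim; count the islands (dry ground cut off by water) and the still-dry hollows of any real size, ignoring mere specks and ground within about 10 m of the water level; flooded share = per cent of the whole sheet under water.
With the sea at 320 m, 14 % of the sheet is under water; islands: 0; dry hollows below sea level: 0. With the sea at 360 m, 41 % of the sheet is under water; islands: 1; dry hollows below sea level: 0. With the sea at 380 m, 56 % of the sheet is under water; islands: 1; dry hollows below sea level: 0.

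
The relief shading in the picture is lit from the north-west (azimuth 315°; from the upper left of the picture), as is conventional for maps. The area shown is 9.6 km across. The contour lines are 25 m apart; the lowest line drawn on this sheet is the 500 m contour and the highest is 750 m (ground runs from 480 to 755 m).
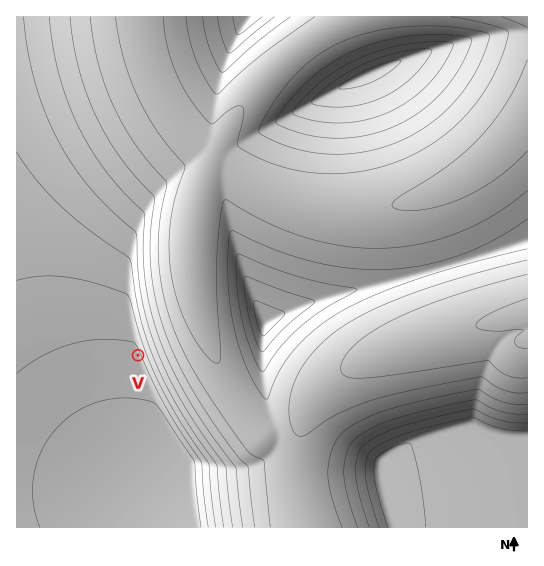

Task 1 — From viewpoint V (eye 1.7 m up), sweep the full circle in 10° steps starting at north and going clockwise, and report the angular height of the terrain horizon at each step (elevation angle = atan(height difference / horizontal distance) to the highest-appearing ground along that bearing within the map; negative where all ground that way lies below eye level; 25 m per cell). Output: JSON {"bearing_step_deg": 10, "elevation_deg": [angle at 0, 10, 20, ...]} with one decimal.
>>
{"bearing_step_deg": 10, "elevation_deg": [3.5, 5.8, 7.7, 9.4, 10.6, 11.5, 12.1, 12.2, 12.0, 11.4, 10.4, 9.1, 7.4, 5.5, 3.3, 1.4, -0.4, -0.6, -0.7, -0.6, -0.5, -0.3, -0.3, -0.3, -0.2, -0.1, 0.1, 0.2, 0.4, 0.5, 0.6, 0.7, 0.9, 1.1, 1.3, 1.7]}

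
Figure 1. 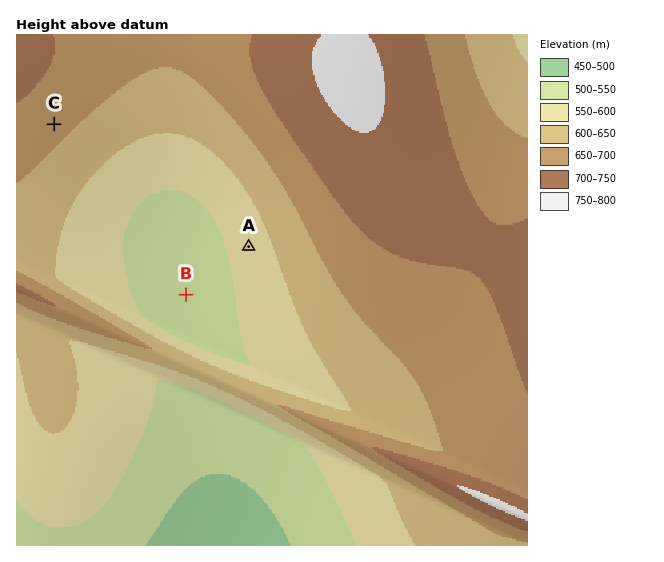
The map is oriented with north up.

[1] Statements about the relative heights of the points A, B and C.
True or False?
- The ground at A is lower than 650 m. True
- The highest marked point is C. True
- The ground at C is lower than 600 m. False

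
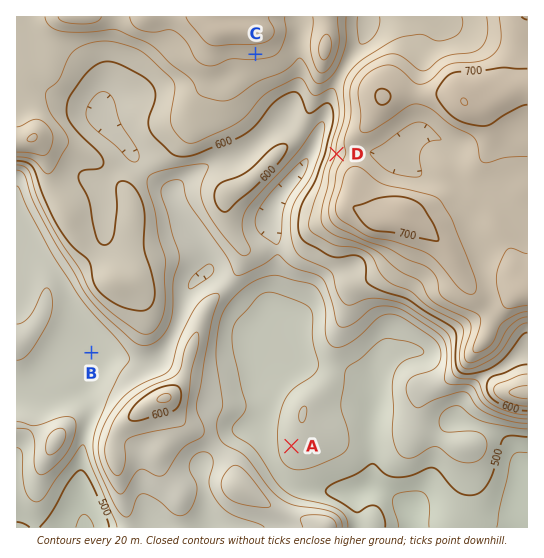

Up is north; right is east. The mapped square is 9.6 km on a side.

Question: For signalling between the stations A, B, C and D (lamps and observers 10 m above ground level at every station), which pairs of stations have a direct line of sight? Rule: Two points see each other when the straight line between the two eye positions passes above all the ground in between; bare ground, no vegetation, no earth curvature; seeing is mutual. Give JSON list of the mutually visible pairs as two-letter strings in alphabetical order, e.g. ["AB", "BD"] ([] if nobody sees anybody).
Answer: ["AC", "CD"]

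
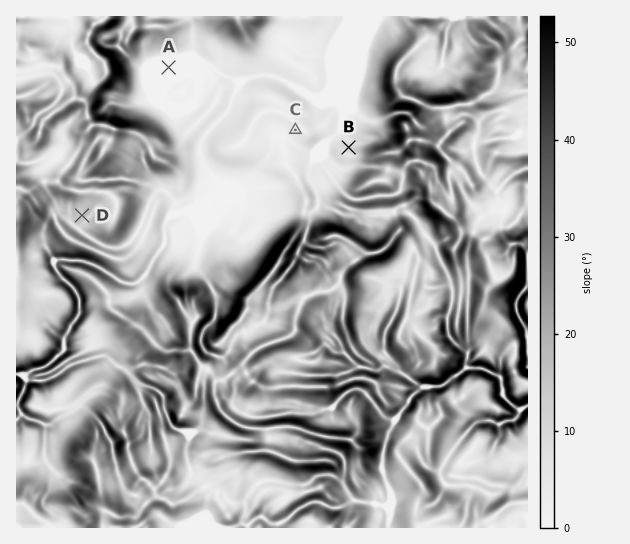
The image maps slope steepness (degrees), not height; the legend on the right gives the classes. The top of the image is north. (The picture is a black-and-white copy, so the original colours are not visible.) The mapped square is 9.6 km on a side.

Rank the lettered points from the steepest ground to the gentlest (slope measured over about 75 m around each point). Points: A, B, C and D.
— D B C A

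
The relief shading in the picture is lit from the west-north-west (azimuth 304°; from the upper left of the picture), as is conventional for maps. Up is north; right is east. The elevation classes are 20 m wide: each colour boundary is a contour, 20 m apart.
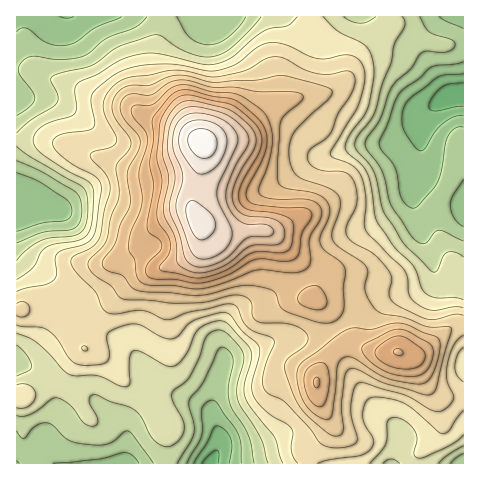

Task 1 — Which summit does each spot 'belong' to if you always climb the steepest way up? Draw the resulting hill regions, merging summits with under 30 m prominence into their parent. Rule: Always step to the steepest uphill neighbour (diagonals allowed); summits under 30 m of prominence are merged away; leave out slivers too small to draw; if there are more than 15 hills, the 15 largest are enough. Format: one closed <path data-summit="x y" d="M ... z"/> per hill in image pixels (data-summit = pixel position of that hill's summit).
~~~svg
<path data-summit="203 143" d="M463 16l-447 1 0 346 24 10 12 16 2 7 0 16-8 20 0 12 8 20 156 0 9-17 0-13-7-18 0-12 12-41 4-5 46-18 37-3 22-7 48-33 30-5 14-5 9-9 0-11 10 8 20 2z"/><path data-summit="316 382" d="M327 334l-53 6-44 17-5 4-13 43 0 12 7 18 0 13-8 17 182-1 7-21-2-12-34-37-26-46z"/><path data-summit="398 351" d="M434 267l0 11-9 9-14 5-30 5-44 31-18 6 8 0 5 5 32 54 34 37 2 12-7 18 0 4 71-1 0-185-20-3z"/><path data-summit="20 397" d="M17 364l-1 99 37 1-7-20 0-12 8-20 0-16-2-7-12-16-11-6z"/>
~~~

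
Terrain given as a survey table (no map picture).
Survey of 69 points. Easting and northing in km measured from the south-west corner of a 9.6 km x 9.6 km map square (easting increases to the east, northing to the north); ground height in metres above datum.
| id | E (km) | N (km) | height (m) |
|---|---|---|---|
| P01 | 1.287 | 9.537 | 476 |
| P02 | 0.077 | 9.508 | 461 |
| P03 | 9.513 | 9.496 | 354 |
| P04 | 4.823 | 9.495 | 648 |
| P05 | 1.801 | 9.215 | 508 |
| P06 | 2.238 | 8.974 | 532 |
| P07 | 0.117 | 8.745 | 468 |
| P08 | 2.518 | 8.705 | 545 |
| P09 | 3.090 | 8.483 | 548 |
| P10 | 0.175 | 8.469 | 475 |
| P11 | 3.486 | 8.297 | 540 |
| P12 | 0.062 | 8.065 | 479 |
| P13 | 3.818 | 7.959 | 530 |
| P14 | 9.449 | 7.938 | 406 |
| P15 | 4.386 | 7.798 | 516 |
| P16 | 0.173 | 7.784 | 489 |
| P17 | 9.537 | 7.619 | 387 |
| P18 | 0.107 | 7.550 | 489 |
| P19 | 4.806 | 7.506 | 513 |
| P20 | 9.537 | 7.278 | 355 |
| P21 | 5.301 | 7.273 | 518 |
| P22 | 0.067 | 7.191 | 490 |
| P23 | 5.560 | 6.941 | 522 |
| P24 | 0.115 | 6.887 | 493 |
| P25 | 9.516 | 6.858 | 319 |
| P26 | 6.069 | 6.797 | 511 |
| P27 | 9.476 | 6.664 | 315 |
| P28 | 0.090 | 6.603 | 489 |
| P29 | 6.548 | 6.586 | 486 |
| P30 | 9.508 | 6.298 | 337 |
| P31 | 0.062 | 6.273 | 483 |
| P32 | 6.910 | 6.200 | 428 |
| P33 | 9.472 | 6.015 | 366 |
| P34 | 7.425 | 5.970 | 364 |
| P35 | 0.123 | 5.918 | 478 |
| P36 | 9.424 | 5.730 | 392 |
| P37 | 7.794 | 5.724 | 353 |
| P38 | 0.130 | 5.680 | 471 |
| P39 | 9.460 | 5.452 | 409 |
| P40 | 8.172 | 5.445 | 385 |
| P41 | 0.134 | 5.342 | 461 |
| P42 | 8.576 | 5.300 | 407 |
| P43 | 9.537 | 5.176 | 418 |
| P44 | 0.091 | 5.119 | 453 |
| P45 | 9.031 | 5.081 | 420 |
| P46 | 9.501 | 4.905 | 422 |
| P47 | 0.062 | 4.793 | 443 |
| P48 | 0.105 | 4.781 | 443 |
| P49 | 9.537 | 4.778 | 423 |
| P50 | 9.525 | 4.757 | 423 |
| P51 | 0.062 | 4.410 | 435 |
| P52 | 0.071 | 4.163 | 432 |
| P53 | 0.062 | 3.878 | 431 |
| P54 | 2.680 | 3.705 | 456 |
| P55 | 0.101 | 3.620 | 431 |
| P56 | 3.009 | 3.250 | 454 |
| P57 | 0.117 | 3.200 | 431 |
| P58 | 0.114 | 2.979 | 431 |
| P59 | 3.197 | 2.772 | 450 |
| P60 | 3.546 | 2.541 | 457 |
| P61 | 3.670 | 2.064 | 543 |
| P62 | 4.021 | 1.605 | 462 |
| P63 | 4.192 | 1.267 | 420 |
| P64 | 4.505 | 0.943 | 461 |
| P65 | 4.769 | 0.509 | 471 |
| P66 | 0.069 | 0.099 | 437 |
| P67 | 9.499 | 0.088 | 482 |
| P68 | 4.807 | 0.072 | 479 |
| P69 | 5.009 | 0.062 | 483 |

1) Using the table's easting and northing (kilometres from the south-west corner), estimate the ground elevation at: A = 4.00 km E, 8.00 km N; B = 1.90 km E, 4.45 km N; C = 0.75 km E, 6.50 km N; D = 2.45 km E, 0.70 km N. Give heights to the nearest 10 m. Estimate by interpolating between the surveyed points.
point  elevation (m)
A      520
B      460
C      530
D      440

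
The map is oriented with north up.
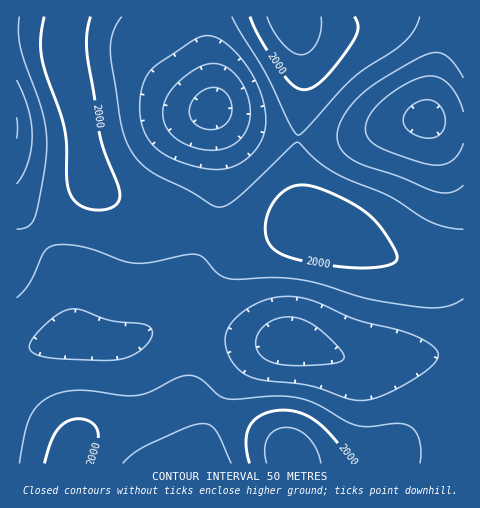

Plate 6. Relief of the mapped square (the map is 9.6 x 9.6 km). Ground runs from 1780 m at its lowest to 2090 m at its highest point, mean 1940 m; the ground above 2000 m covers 12.6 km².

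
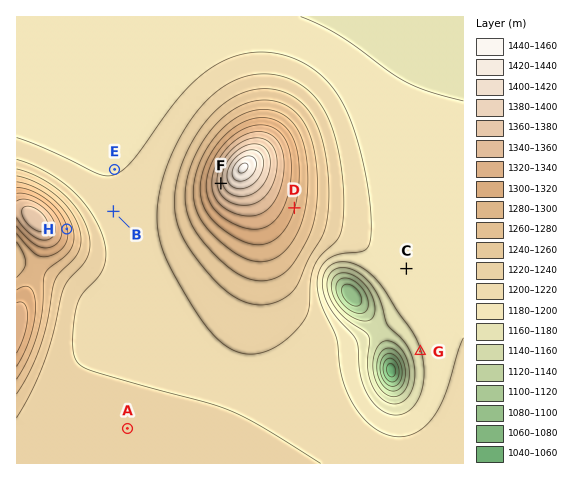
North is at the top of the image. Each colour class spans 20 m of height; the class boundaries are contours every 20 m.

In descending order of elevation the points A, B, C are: A B C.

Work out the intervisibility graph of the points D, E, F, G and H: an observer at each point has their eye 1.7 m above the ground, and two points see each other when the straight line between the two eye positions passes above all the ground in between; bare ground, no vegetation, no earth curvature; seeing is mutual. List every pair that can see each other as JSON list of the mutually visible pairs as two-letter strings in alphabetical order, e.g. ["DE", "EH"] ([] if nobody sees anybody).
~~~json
["DG", "EF", "EH", "FH"]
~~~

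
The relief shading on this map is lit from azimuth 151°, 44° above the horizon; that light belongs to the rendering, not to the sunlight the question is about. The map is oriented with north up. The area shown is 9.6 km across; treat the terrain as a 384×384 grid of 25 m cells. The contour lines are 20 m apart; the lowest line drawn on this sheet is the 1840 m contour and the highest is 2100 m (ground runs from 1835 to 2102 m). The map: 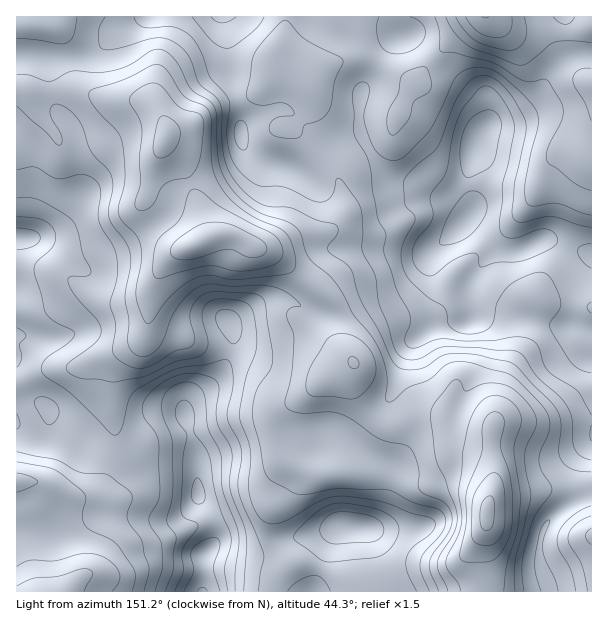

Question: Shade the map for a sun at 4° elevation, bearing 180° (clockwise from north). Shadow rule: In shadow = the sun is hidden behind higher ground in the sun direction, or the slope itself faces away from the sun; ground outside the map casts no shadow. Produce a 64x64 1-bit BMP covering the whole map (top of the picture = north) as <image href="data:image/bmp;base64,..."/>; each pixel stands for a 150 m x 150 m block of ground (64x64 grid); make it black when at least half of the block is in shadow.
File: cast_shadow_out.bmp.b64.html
<image width="64" height="64" href="data:image/bmp;base64,Qk0+AgAAAAAAAD4AAAAoAAAAQAAAAEAAAAABAAEAAAAAAAACAAATCwAAEwsAAAIAAAAAAAAA////AAAAAAAAAAAAAAAAAAAAAAAAAQAAAAAAAAAAAAAAAAAAAAAAAAAAAAAAABwAAAAYAAAAHgAAABwAAAAcAAAAAA8AAAgAAAAAT//+AAAAAACD//+AIAAAAAH//4AAAAAAAP//AAAAAAAA/8YAAAAAAAB/gAAAAAAAAD8AAAAAAAAAHgAAAAAAAAAAAAAAAAAAAAAAAAAAAAAAAAAAAAAAAAAAAAAAAAAAAPgAAAAAAAAAeAAAAAwHwAAwAAAAHA/4AAAAAAAID/wAAAAAAAAP/AAAAAAAAA/8AAAAAAAAD/wAAAAAAAAH+AAAAAAAAAfwAAAAAAAAA/AAAAAAAAAD4YAAAAAAAAH/4AAAAAAAAf/wAAAAAAAA//wAAAAAAAD//AAAAAAAAH/8AAAAAAAAf/wAAAAAAAA/+AAAAAAAAB/wAAAAgOAYD8AABAHn8BADAAAAAP/wAAAAAAAA/+AAAAAAAAB/wAAAAAAAAHkAAAAAAAAAIAAAAAAAAAAAAAAAAAAgAAAAAAAAACAAAAAAAAAAAAAAAAAAAAAAAAAAAAAAAAAAAAAAAAAAAAAAAAAAAAAAAAAAAAAAAAAAAAAAAAAAAAeAAAAAAAAAP4AAAAAAAAA/gAAAAAAAAD+AAAAAAAAAf4AAAAAAAAB/APAAAAAAAH8AYAAAAAAAfwAAAAAAAAB/AA=="/>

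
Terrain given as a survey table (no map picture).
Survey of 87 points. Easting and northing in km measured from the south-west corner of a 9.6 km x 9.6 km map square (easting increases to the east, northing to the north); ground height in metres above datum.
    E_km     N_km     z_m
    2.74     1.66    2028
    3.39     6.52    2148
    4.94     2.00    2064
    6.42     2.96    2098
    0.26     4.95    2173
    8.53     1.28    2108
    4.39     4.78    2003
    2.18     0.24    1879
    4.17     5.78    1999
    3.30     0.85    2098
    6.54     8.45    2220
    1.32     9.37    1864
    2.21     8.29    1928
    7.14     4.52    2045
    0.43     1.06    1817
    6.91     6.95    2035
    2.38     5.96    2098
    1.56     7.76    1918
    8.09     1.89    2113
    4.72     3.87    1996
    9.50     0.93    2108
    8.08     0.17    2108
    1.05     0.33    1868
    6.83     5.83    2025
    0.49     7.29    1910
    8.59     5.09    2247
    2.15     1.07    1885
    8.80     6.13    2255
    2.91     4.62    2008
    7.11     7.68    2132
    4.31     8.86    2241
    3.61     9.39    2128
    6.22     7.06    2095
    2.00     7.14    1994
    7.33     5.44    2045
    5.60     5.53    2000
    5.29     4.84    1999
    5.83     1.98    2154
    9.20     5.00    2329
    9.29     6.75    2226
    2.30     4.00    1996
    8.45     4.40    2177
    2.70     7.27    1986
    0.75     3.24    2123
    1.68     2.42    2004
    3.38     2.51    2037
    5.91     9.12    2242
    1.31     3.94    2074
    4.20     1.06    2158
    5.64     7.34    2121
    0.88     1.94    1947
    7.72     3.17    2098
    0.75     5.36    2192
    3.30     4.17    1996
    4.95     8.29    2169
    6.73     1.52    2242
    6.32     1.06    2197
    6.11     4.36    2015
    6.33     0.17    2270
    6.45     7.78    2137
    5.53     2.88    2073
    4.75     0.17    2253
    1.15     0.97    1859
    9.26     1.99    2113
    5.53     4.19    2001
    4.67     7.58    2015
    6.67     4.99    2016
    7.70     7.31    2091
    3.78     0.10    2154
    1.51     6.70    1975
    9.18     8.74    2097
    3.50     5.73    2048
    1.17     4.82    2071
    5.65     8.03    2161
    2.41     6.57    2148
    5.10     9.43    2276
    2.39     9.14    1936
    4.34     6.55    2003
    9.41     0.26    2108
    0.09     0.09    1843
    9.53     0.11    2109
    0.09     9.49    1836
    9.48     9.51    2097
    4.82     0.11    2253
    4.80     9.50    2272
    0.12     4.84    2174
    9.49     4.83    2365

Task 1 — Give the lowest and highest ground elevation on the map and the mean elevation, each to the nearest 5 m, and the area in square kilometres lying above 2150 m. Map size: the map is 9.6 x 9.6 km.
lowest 1815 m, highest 2370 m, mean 2075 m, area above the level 22.4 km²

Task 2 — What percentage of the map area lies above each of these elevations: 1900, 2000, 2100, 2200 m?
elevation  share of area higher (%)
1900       92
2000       79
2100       41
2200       14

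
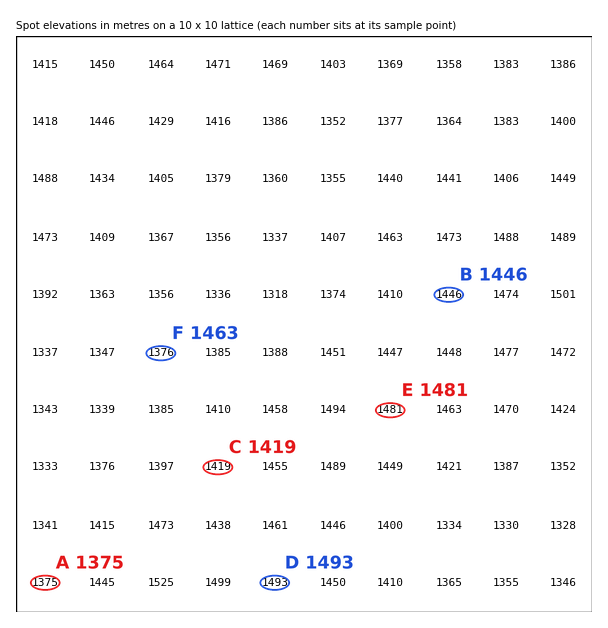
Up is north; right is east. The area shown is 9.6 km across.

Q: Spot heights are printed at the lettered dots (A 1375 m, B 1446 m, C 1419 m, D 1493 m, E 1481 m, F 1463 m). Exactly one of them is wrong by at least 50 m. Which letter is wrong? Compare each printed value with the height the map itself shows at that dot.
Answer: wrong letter F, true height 1376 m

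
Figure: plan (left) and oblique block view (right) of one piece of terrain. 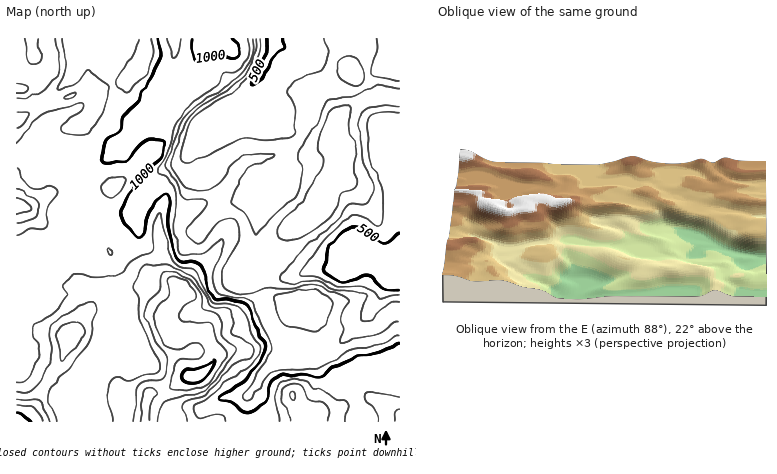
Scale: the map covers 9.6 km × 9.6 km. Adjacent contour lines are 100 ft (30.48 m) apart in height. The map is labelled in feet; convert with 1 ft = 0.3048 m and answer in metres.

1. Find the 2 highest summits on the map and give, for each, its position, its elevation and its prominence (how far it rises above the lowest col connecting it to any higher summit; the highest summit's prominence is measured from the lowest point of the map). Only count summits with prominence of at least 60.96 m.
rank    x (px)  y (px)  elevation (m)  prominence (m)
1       198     376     470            344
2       292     396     398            90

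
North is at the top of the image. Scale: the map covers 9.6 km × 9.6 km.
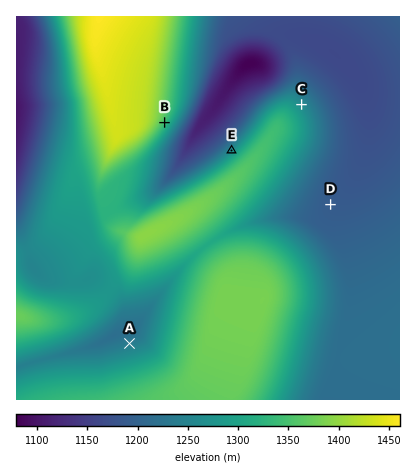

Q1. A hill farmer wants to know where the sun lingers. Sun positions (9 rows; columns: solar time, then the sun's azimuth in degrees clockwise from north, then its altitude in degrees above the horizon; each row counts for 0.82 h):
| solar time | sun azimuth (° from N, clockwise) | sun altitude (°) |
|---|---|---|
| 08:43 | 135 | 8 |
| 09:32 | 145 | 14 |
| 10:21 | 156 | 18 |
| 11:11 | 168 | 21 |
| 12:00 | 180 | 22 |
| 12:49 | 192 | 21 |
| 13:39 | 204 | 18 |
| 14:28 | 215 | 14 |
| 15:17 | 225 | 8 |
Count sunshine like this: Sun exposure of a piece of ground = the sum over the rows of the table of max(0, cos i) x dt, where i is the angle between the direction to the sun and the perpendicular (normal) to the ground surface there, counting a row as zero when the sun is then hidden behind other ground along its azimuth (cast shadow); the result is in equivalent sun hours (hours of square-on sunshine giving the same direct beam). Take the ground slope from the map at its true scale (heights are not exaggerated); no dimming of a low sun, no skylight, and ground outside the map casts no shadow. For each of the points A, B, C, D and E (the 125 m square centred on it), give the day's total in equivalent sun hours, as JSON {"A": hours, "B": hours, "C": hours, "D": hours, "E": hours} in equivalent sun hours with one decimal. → {"A": 1.5, "B": 2.7, "C": 1.5, "D": 2.0, "E": 0.9}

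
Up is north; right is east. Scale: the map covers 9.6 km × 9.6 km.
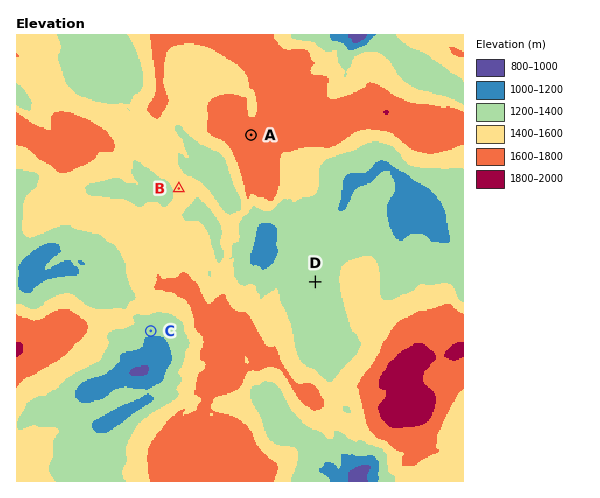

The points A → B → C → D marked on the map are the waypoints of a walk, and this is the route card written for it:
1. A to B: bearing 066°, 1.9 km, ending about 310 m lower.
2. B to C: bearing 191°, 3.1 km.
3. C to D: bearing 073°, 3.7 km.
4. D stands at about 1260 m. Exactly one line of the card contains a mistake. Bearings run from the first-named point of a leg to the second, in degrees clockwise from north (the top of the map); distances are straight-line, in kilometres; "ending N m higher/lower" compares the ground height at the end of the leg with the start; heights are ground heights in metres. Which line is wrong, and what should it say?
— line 1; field bearing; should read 233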